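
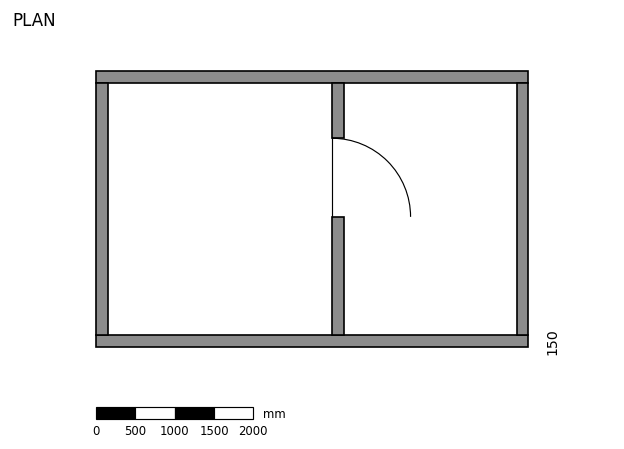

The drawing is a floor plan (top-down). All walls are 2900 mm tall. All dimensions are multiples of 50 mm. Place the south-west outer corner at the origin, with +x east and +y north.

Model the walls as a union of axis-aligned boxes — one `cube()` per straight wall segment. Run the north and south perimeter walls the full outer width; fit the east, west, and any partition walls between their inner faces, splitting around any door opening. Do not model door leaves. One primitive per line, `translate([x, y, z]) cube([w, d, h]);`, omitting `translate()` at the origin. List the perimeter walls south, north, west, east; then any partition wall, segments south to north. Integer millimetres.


cube([5500, 150, 2900]);
translate([0, 3350, 0]) cube([5500, 150, 2900]);
translate([0, 150, 0]) cube([150, 3200, 2900]);
translate([5350, 150, 0]) cube([150, 3200, 2900]);
translate([3000, 150, 0]) cube([150, 1500, 2900]);
translate([3000, 2650, 0]) cube([150, 700, 2900]);


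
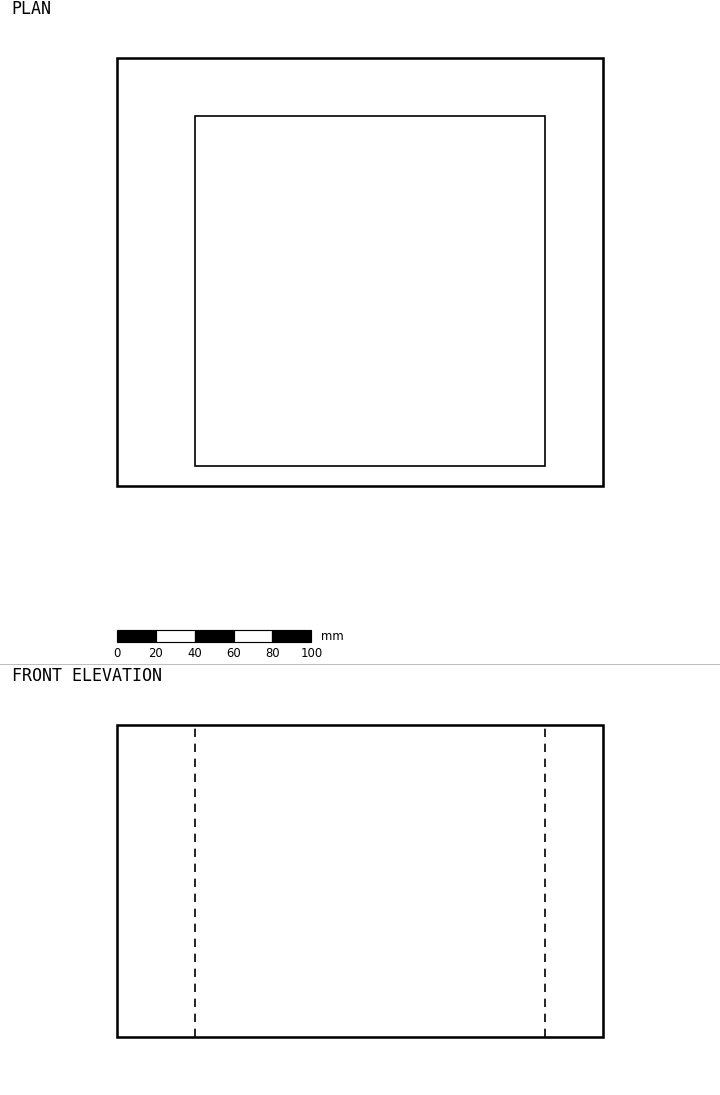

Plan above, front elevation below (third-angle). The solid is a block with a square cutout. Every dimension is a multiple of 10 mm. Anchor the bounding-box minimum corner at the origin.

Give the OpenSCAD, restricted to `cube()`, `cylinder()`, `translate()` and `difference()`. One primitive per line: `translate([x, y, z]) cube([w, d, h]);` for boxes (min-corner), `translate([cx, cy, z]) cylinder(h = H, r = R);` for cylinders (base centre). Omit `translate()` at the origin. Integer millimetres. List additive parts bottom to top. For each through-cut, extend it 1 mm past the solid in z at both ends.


difference() {
  cube([250, 220, 160]);
  translate([40, 10, -1]) cube([180, 180, 162]);
}


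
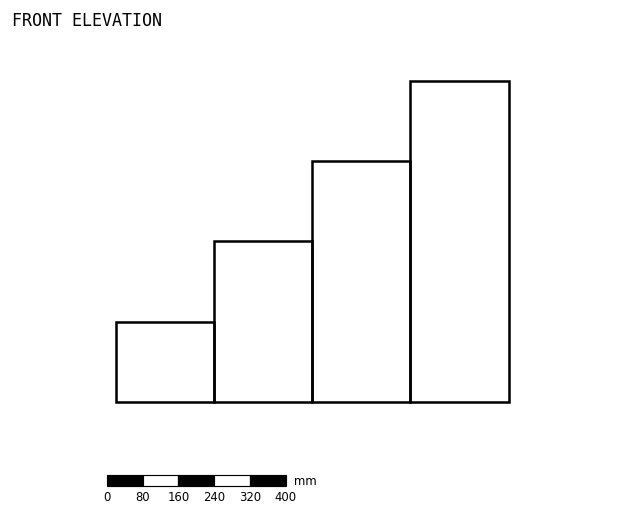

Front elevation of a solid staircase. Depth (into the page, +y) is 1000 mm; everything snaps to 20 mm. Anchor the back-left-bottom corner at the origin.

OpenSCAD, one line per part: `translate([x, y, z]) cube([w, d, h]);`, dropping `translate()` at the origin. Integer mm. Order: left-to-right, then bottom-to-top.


cube([220, 1000, 180]);
translate([220, 0, 0]) cube([220, 1000, 360]);
translate([440, 0, 0]) cube([220, 1000, 540]);
translate([660, 0, 0]) cube([220, 1000, 720]);


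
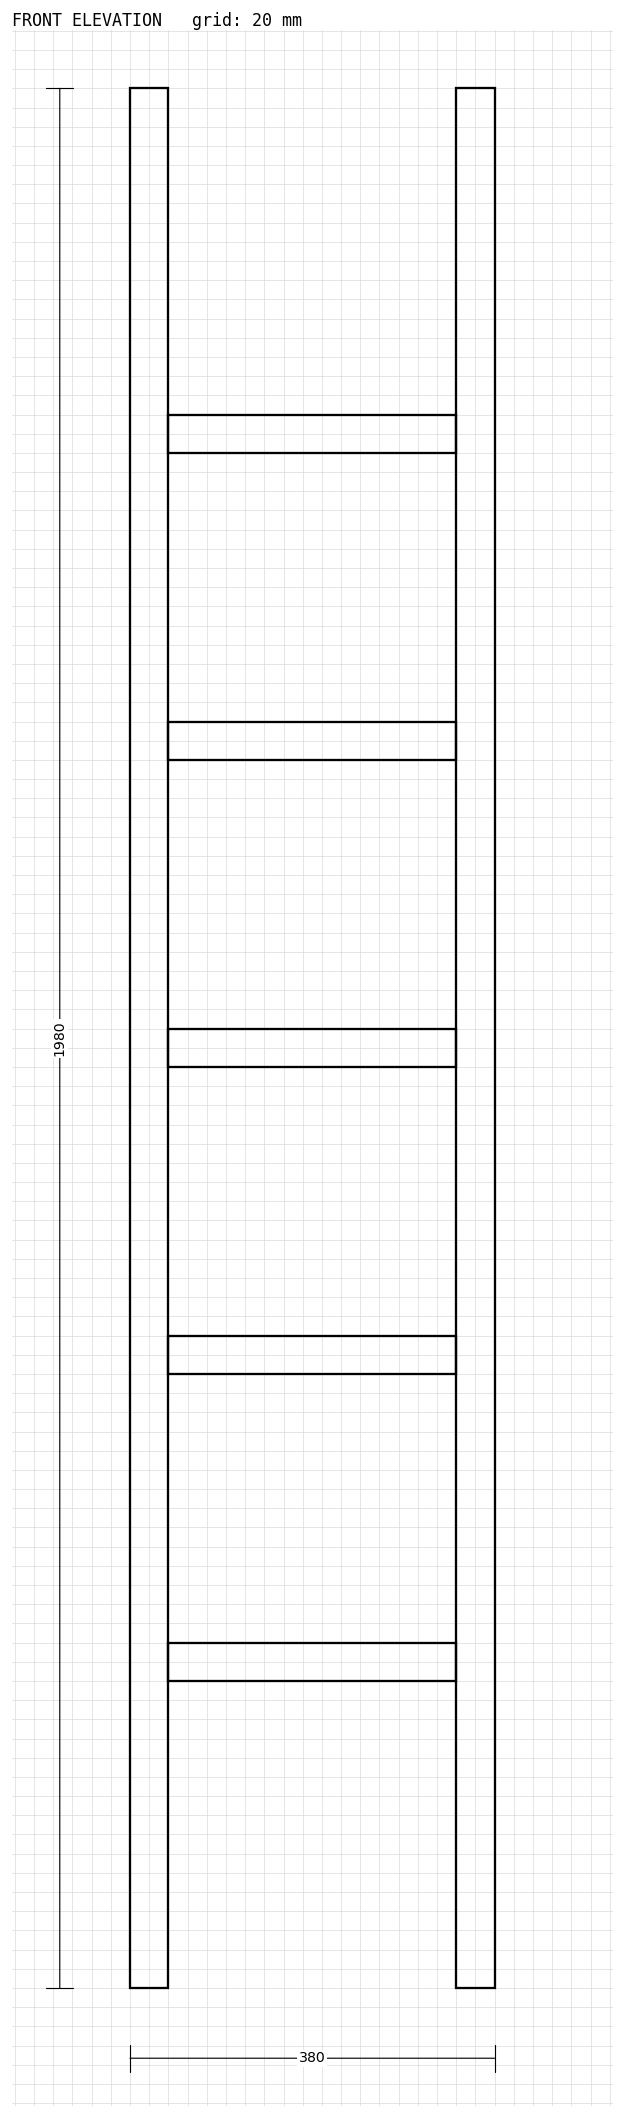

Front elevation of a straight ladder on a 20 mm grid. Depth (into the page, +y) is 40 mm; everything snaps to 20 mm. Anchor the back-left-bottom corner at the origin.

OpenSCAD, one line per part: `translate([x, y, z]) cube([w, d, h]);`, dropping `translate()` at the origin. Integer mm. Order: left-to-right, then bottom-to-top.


cube([40, 40, 1980]);
translate([40, 0, 320]) cube([300, 40, 40]);
translate([40, 0, 640]) cube([300, 40, 40]);
translate([40, 0, 960]) cube([300, 40, 40]);
translate([40, 0, 1280]) cube([300, 40, 40]);
translate([40, 0, 1600]) cube([300, 40, 40]);
translate([340, 0, 0]) cube([40, 40, 1980]);


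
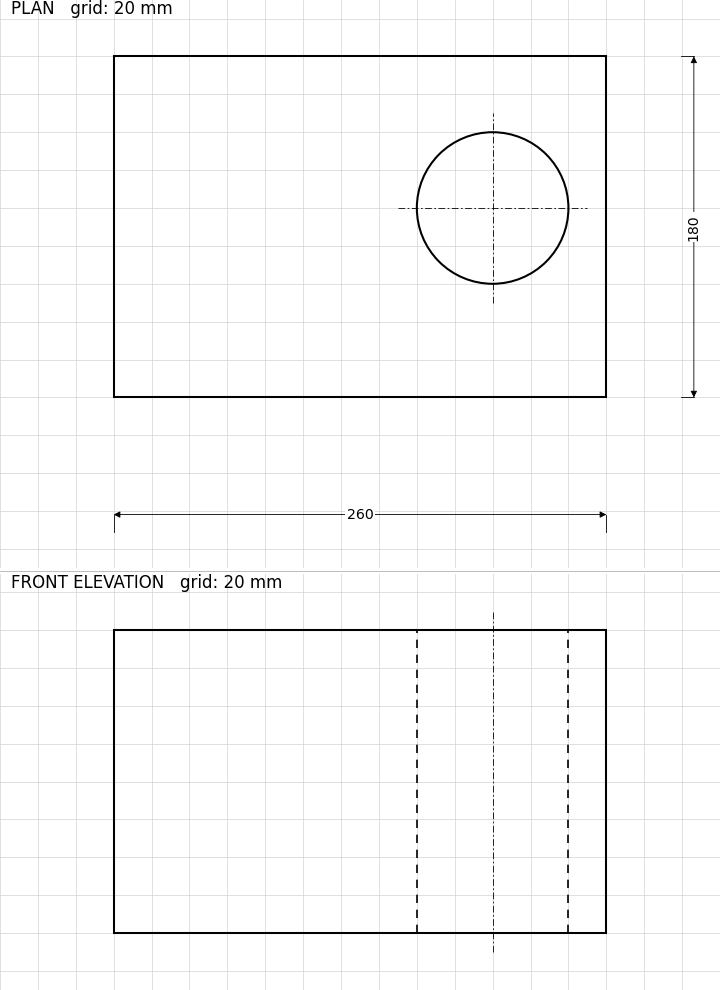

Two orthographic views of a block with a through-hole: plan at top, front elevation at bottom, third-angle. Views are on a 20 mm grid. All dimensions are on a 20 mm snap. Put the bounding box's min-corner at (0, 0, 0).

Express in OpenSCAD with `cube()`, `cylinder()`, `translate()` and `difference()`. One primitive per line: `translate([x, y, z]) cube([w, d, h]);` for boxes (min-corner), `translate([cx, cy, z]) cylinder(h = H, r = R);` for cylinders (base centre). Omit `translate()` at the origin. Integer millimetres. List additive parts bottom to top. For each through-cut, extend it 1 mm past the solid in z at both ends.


difference() {
  cube([260, 180, 160]);
  translate([200, 100, -1]) cylinder(h = 162, r = 40);
}


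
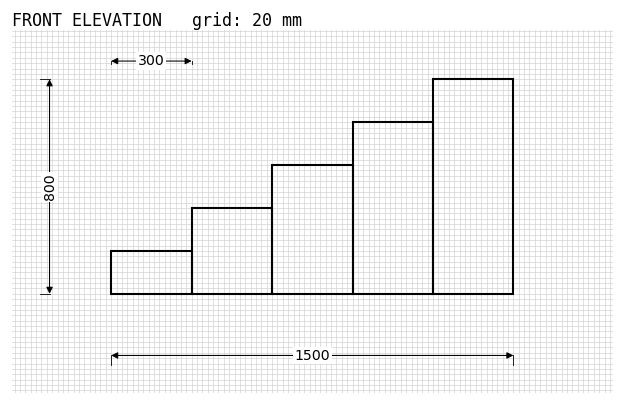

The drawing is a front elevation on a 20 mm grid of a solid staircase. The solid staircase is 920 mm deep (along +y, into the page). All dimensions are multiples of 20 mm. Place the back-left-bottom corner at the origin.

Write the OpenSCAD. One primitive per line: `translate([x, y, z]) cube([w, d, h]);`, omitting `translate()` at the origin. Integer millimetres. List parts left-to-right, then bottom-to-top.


cube([300, 920, 160]);
translate([300, 0, 0]) cube([300, 920, 320]);
translate([600, 0, 0]) cube([300, 920, 480]);
translate([900, 0, 0]) cube([300, 920, 640]);
translate([1200, 0, 0]) cube([300, 920, 800]);


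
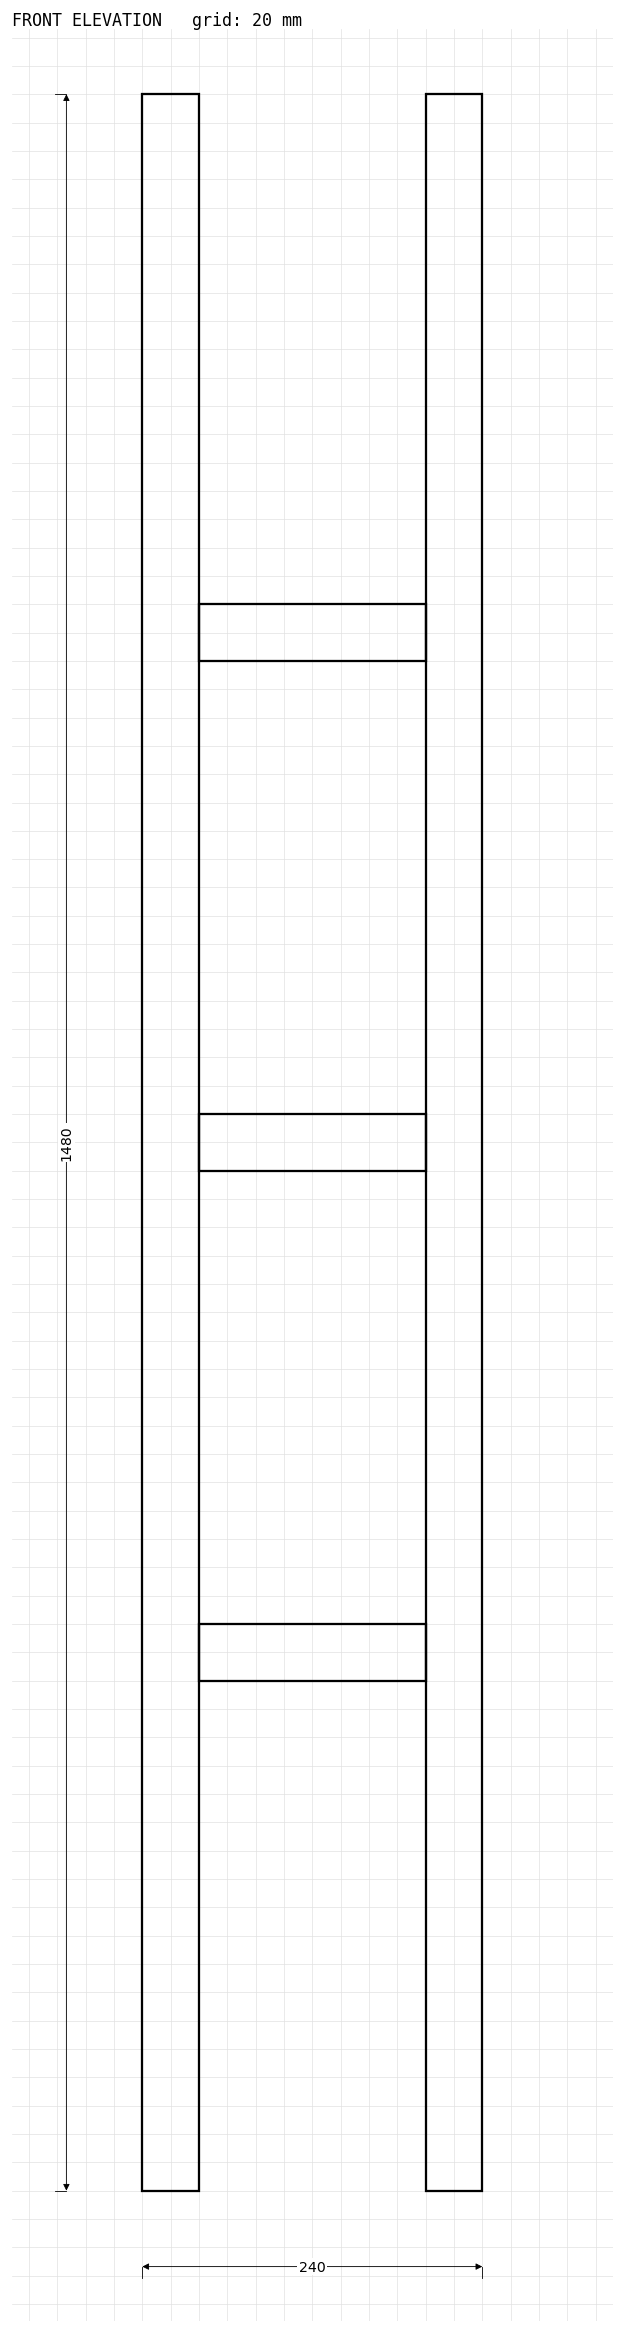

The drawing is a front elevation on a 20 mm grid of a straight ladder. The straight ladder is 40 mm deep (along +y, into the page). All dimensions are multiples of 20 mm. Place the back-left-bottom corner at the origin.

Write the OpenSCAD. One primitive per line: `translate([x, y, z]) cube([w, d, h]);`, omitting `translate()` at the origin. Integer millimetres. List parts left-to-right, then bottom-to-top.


cube([40, 40, 1480]);
translate([40, 0, 360]) cube([160, 40, 40]);
translate([40, 0, 720]) cube([160, 40, 40]);
translate([40, 0, 1080]) cube([160, 40, 40]);
translate([200, 0, 0]) cube([40, 40, 1480]);


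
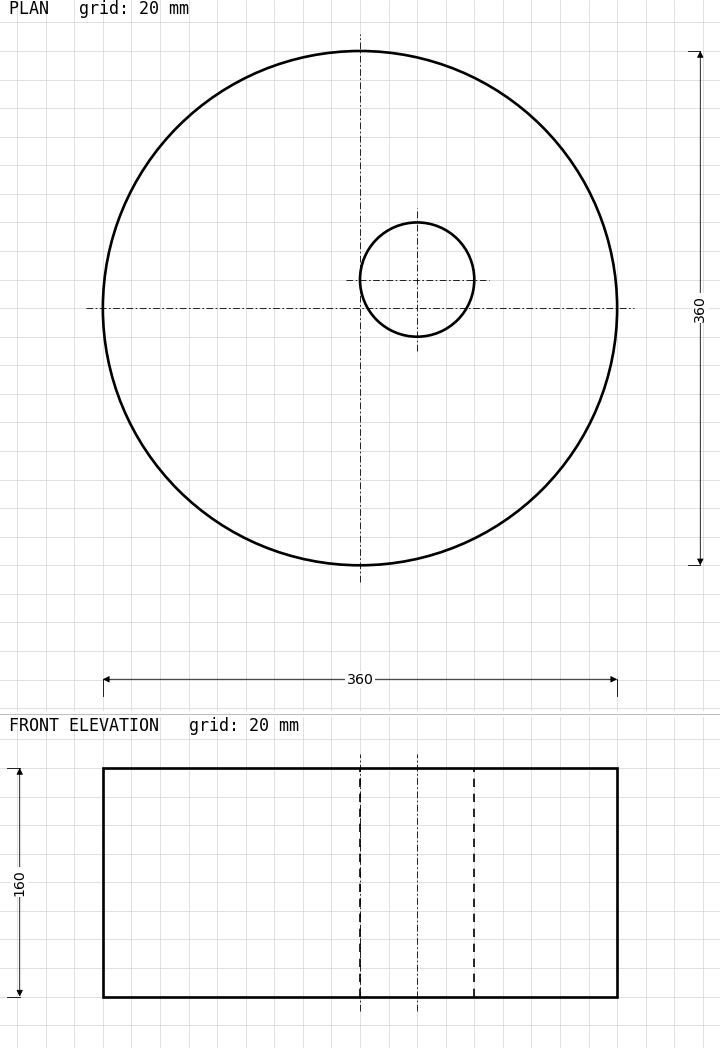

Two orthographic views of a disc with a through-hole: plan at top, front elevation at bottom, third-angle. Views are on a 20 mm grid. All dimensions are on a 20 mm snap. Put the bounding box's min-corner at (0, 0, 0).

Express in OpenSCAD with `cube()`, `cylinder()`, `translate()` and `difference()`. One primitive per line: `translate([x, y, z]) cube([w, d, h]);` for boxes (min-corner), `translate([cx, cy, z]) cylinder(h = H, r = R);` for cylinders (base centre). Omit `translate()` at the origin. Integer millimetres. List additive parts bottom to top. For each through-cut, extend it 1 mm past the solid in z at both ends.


difference() {
  translate([180, 180, 0]) cylinder(h = 160, r = 180);
  translate([220, 200, -1]) cylinder(h = 162, r = 40);
}


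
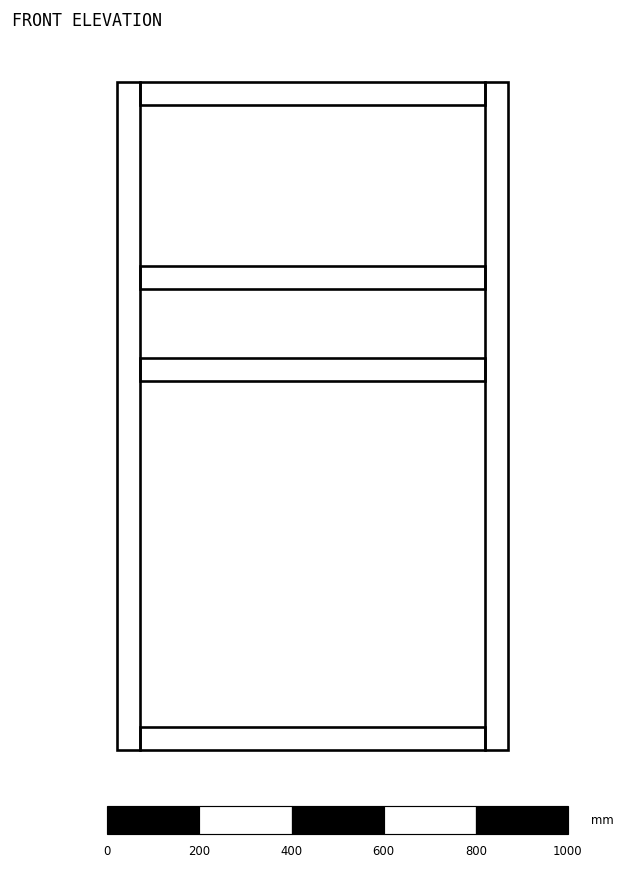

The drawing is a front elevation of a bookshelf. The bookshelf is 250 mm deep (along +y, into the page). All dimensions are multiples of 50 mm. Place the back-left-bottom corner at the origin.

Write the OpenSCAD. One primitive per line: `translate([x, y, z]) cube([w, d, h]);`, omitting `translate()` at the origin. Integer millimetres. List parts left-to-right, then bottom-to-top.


cube([50, 250, 1450]);
translate([50, 0, 0]) cube([750, 250, 50]);
translate([50, 0, 800]) cube([750, 250, 50]);
translate([50, 0, 1000]) cube([750, 250, 50]);
translate([50, 0, 1400]) cube([750, 250, 50]);
translate([800, 0, 0]) cube([50, 250, 1450]);


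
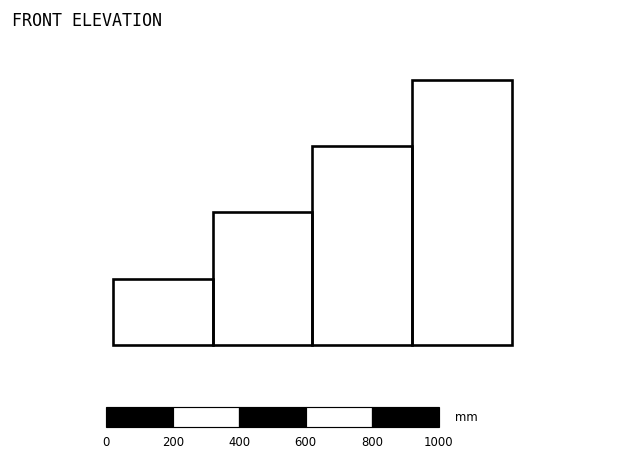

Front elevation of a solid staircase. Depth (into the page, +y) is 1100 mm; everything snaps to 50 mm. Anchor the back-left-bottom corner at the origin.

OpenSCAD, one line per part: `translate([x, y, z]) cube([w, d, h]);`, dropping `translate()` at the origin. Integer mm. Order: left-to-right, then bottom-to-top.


cube([300, 1100, 200]);
translate([300, 0, 0]) cube([300, 1100, 400]);
translate([600, 0, 0]) cube([300, 1100, 600]);
translate([900, 0, 0]) cube([300, 1100, 800]);


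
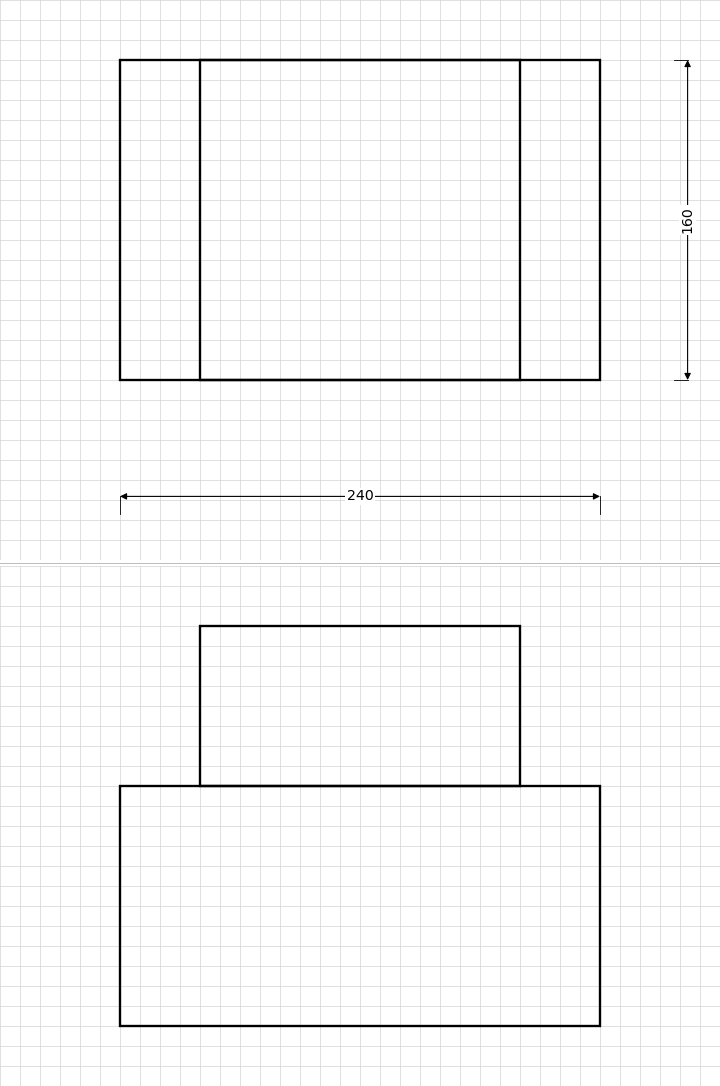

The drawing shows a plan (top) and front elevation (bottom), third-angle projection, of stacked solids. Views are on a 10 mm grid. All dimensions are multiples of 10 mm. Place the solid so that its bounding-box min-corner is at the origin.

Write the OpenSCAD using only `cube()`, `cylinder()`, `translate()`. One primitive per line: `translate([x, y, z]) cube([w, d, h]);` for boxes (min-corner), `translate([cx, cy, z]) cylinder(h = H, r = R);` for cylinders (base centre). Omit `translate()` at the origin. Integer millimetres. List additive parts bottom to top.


cube([240, 160, 120]);
translate([40, 0, 120]) cube([160, 160, 80]);


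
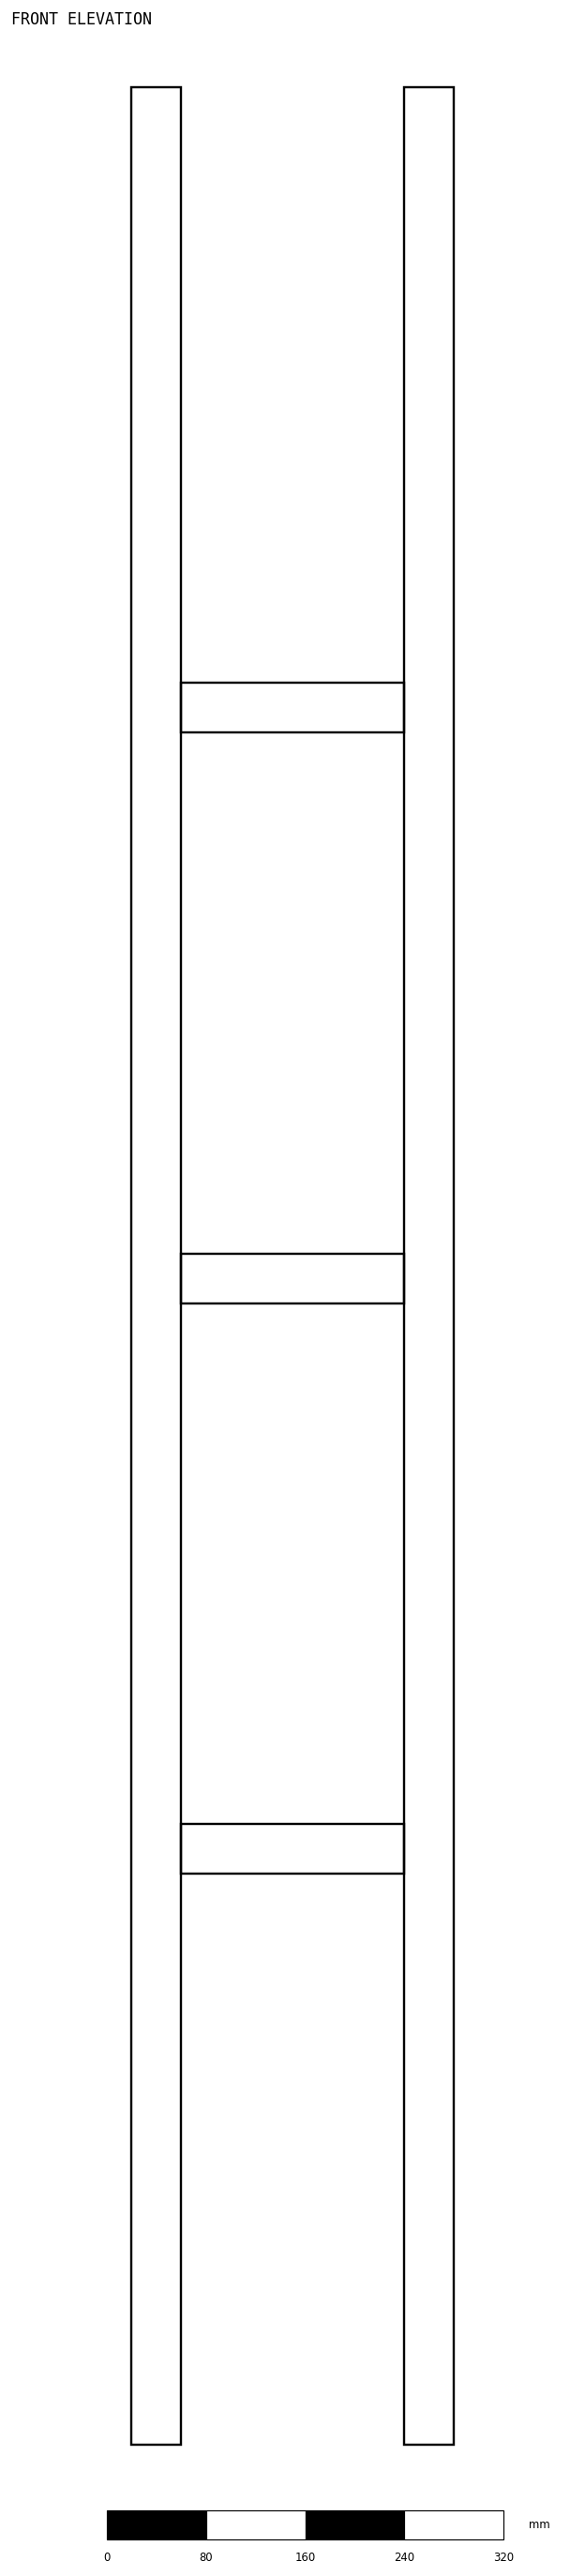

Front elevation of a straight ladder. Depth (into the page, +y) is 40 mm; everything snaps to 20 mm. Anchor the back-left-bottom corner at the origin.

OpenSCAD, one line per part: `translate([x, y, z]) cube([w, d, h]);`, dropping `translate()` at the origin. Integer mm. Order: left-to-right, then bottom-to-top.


cube([40, 40, 1900]);
translate([40, 0, 460]) cube([180, 40, 40]);
translate([40, 0, 920]) cube([180, 40, 40]);
translate([40, 0, 1380]) cube([180, 40, 40]);
translate([220, 0, 0]) cube([40, 40, 1900]);


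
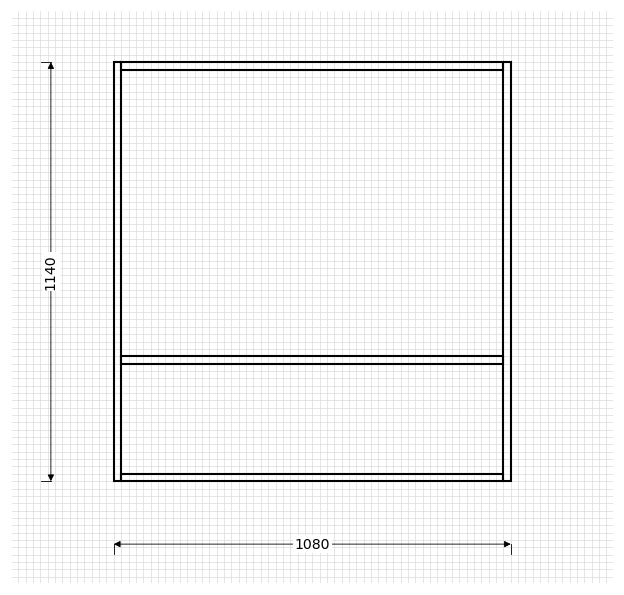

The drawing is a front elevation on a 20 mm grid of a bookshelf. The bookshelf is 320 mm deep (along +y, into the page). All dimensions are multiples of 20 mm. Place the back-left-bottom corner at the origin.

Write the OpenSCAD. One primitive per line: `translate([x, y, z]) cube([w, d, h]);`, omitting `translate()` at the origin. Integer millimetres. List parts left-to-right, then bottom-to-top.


cube([20, 320, 1140]);
translate([20, 0, 0]) cube([1040, 320, 20]);
translate([20, 0, 320]) cube([1040, 320, 20]);
translate([20, 0, 1120]) cube([1040, 320, 20]);
translate([1060, 0, 0]) cube([20, 320, 1140]);


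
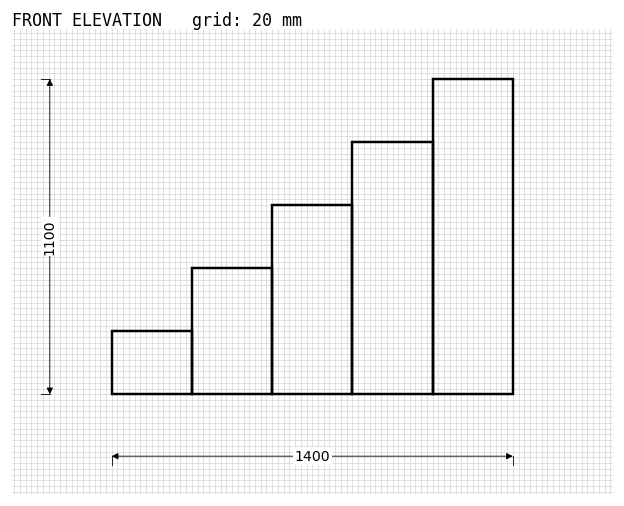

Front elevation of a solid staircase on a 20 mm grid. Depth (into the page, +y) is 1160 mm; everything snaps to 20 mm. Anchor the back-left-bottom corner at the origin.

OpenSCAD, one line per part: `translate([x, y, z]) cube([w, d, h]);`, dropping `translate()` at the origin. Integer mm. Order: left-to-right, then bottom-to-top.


cube([280, 1160, 220]);
translate([280, 0, 0]) cube([280, 1160, 440]);
translate([560, 0, 0]) cube([280, 1160, 660]);
translate([840, 0, 0]) cube([280, 1160, 880]);
translate([1120, 0, 0]) cube([280, 1160, 1100]);


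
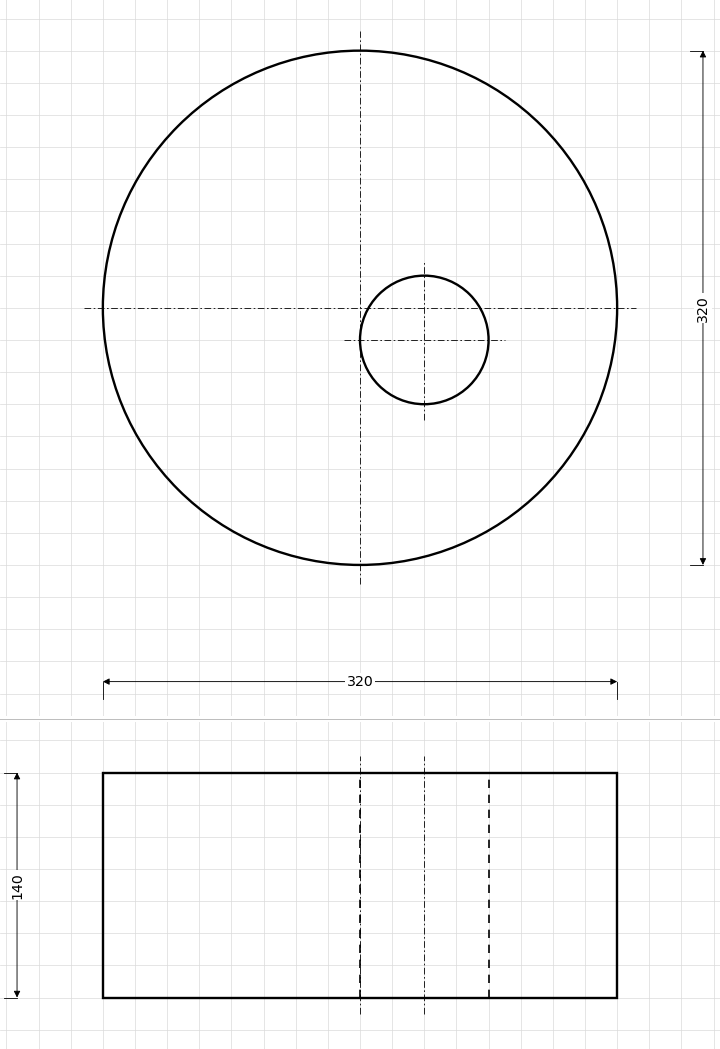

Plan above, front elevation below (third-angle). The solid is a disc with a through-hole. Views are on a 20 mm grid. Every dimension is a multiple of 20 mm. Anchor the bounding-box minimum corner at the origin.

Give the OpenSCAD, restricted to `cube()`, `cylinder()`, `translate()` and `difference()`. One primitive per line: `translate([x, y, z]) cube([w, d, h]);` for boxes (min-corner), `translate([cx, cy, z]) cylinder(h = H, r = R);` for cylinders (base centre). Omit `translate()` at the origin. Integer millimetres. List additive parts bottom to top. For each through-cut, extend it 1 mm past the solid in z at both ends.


difference() {
  translate([160, 160, 0]) cylinder(h = 140, r = 160);
  translate([200, 140, -1]) cylinder(h = 142, r = 40);
}


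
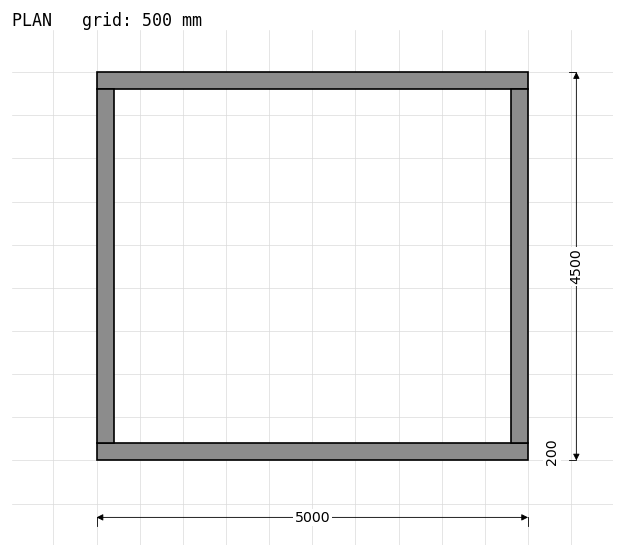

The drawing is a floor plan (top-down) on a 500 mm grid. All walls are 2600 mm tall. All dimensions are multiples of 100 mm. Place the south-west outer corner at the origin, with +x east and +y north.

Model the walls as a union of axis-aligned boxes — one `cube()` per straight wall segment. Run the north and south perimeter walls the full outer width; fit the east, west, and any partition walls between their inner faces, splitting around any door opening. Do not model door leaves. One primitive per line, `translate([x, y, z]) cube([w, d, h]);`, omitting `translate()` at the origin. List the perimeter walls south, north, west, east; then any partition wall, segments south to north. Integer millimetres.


cube([5000, 200, 2600]);
translate([0, 4300, 0]) cube([5000, 200, 2600]);
translate([0, 200, 0]) cube([200, 4100, 2600]);
translate([4800, 200, 0]) cube([200, 4100, 2600]);


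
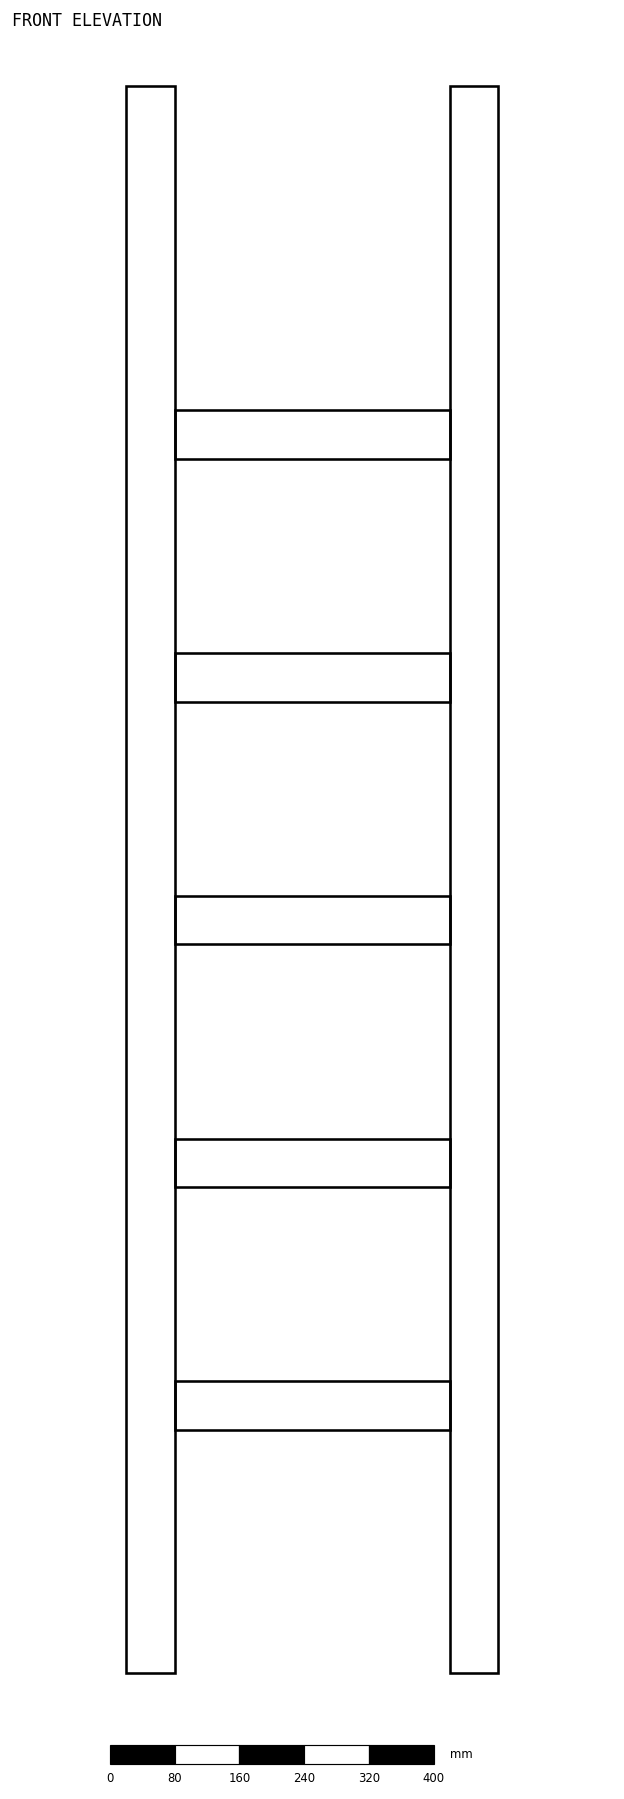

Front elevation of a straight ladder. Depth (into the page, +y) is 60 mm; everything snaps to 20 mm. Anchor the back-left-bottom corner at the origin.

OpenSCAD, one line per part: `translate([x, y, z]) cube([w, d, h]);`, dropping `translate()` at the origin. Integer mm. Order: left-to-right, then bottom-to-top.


cube([60, 60, 1960]);
translate([60, 0, 300]) cube([340, 60, 60]);
translate([60, 0, 600]) cube([340, 60, 60]);
translate([60, 0, 900]) cube([340, 60, 60]);
translate([60, 0, 1200]) cube([340, 60, 60]);
translate([60, 0, 1500]) cube([340, 60, 60]);
translate([400, 0, 0]) cube([60, 60, 1960]);


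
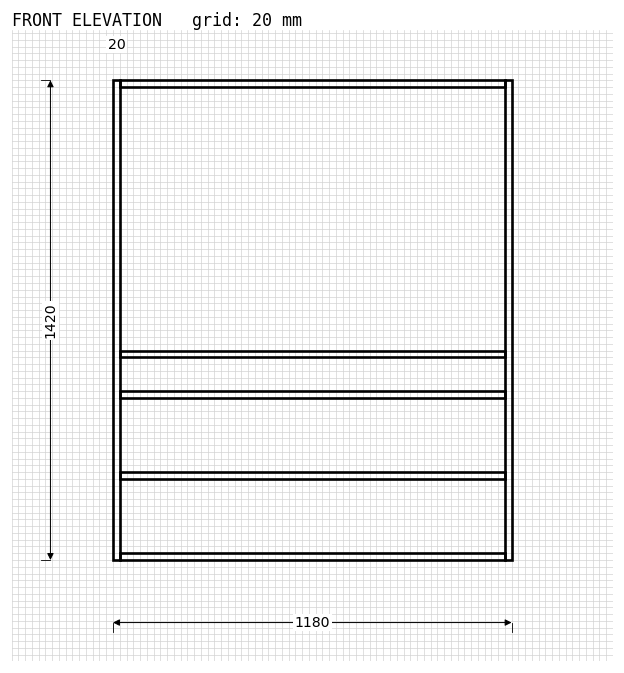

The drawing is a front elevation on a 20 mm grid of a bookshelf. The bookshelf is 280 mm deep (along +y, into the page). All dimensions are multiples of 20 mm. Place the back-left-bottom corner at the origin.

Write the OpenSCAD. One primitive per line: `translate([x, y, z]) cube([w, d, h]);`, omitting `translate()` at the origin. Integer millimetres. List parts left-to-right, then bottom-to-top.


cube([20, 280, 1420]);
translate([20, 0, 0]) cube([1140, 280, 20]);
translate([20, 0, 240]) cube([1140, 280, 20]);
translate([20, 0, 480]) cube([1140, 280, 20]);
translate([20, 0, 600]) cube([1140, 280, 20]);
translate([20, 0, 1400]) cube([1140, 280, 20]);
translate([1160, 0, 0]) cube([20, 280, 1420]);


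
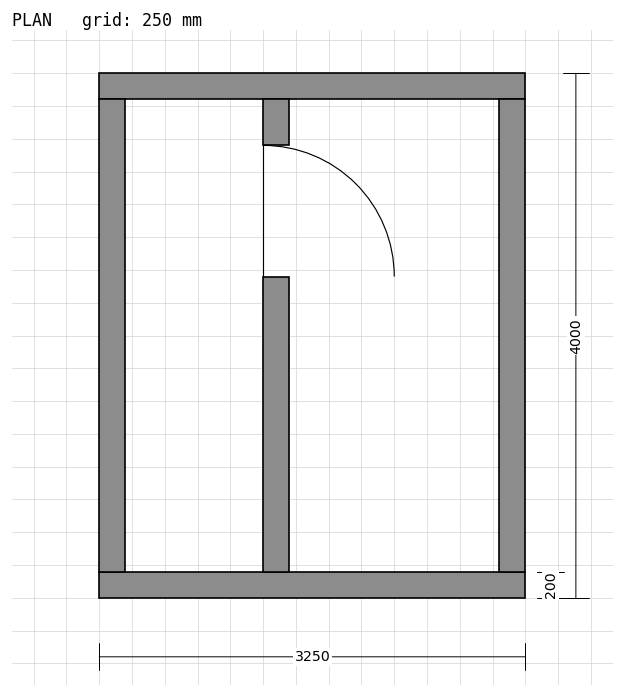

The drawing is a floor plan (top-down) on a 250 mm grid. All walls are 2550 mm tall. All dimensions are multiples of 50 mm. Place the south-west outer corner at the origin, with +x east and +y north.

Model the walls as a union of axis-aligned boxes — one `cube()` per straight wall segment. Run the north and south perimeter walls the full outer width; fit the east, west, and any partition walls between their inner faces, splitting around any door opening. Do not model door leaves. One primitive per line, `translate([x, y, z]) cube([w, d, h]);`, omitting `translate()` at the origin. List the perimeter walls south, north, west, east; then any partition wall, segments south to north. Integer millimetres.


cube([3250, 200, 2550]);
translate([0, 3800, 0]) cube([3250, 200, 2550]);
translate([0, 200, 0]) cube([200, 3600, 2550]);
translate([3050, 200, 0]) cube([200, 3600, 2550]);
translate([1250, 200, 0]) cube([200, 2250, 2550]);
translate([1250, 3450, 0]) cube([200, 350, 2550]);


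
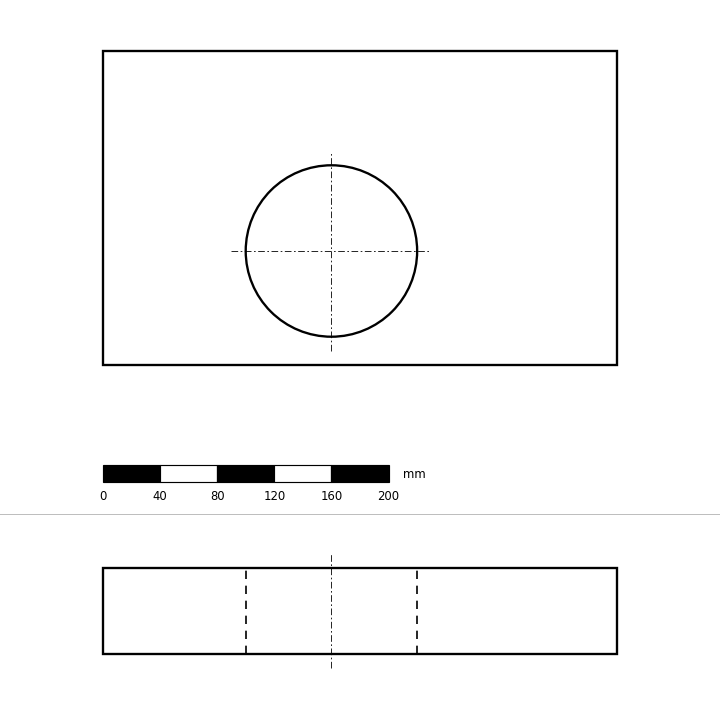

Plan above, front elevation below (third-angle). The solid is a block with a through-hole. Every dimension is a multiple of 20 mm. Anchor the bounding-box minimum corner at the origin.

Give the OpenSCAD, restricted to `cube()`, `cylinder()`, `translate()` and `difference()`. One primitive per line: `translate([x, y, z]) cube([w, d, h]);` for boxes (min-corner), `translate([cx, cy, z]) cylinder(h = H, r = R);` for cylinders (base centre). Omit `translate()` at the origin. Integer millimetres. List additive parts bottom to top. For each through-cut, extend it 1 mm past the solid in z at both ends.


difference() {
  cube([360, 220, 60]);
  translate([160, 80, -1]) cylinder(h = 62, r = 60);
}


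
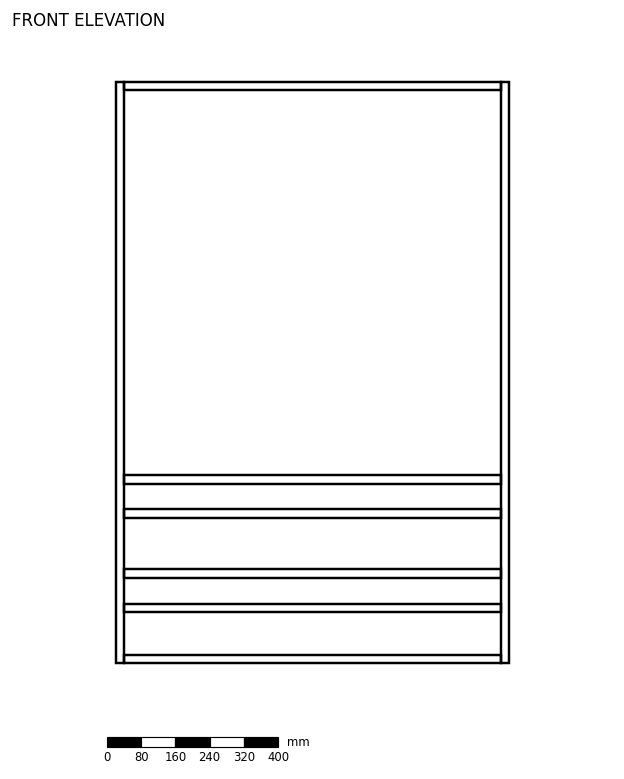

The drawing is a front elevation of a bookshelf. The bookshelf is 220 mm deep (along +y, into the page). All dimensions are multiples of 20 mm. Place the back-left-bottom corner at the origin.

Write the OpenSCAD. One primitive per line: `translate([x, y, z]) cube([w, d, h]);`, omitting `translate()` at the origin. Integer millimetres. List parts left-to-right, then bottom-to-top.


cube([20, 220, 1360]);
translate([20, 0, 0]) cube([880, 220, 20]);
translate([20, 0, 120]) cube([880, 220, 20]);
translate([20, 0, 200]) cube([880, 220, 20]);
translate([20, 0, 340]) cube([880, 220, 20]);
translate([20, 0, 420]) cube([880, 220, 20]);
translate([20, 0, 1340]) cube([880, 220, 20]);
translate([900, 0, 0]) cube([20, 220, 1360]);


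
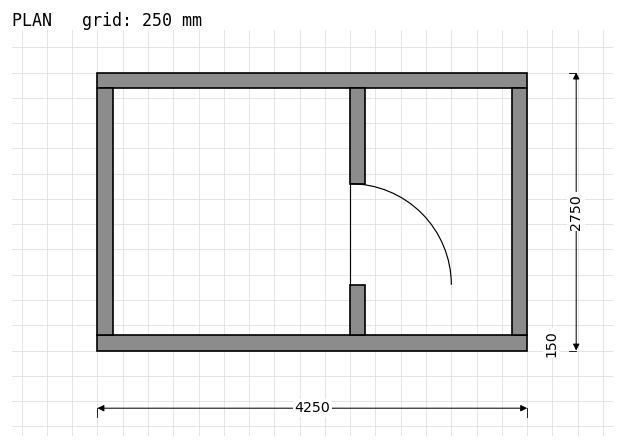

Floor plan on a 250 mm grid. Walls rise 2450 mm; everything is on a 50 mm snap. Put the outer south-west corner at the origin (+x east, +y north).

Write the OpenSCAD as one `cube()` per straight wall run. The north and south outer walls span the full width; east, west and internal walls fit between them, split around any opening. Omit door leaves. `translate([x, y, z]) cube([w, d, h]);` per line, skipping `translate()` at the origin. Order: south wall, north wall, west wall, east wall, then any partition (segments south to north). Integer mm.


cube([4250, 150, 2450]);
translate([0, 2600, 0]) cube([4250, 150, 2450]);
translate([0, 150, 0]) cube([150, 2450, 2450]);
translate([4100, 150, 0]) cube([150, 2450, 2450]);
translate([2500, 150, 0]) cube([150, 500, 2450]);
translate([2500, 1650, 0]) cube([150, 950, 2450]);


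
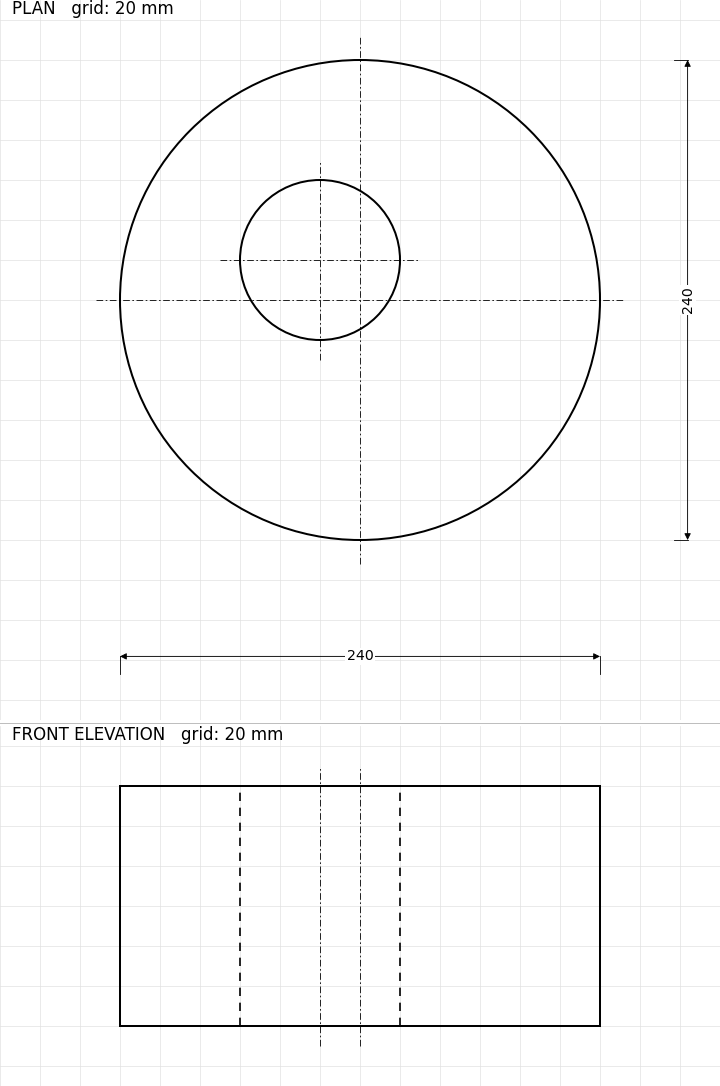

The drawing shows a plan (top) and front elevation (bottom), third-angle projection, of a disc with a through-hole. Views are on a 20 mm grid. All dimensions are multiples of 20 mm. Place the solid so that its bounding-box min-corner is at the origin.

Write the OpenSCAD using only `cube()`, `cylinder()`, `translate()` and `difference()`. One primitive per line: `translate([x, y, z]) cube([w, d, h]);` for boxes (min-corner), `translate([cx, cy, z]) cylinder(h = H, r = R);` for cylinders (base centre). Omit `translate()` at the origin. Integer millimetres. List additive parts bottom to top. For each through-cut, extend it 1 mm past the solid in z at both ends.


difference() {
  translate([120, 120, 0]) cylinder(h = 120, r = 120);
  translate([100, 140, -1]) cylinder(h = 122, r = 40);
}


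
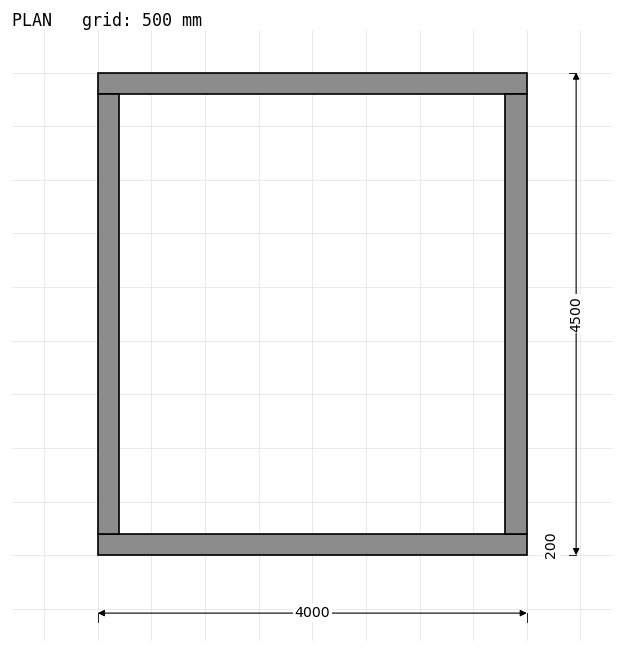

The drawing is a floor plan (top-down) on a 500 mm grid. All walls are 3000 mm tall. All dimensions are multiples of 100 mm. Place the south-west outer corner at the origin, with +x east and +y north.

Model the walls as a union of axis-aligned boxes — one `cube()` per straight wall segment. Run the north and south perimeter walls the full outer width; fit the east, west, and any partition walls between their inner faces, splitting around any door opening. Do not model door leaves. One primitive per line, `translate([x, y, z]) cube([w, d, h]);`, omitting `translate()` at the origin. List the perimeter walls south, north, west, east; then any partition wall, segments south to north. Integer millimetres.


cube([4000, 200, 3000]);
translate([0, 4300, 0]) cube([4000, 200, 3000]);
translate([0, 200, 0]) cube([200, 4100, 3000]);
translate([3800, 200, 0]) cube([200, 4100, 3000]);


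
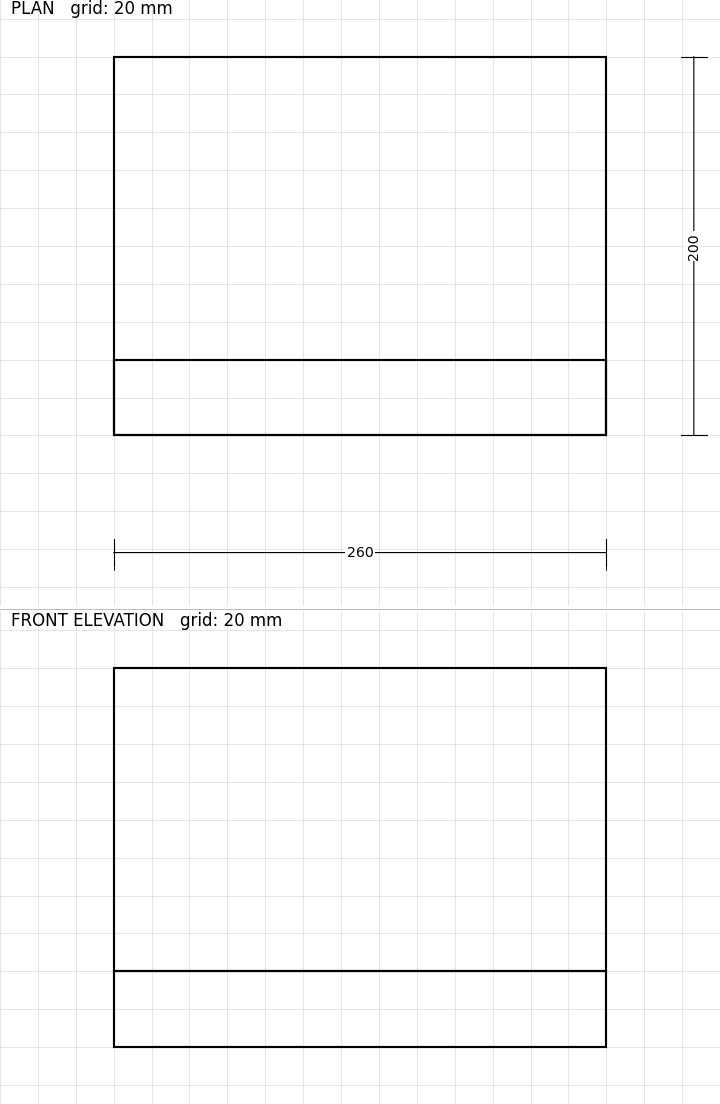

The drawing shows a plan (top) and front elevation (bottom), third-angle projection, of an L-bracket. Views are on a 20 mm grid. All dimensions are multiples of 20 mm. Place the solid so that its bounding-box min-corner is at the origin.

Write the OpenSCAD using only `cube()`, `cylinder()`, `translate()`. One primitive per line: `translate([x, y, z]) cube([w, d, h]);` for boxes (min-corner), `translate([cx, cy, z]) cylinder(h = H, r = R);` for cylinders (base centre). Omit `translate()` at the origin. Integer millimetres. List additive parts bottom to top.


cube([260, 200, 40]);
translate([0, 0, 40]) cube([260, 40, 160]);


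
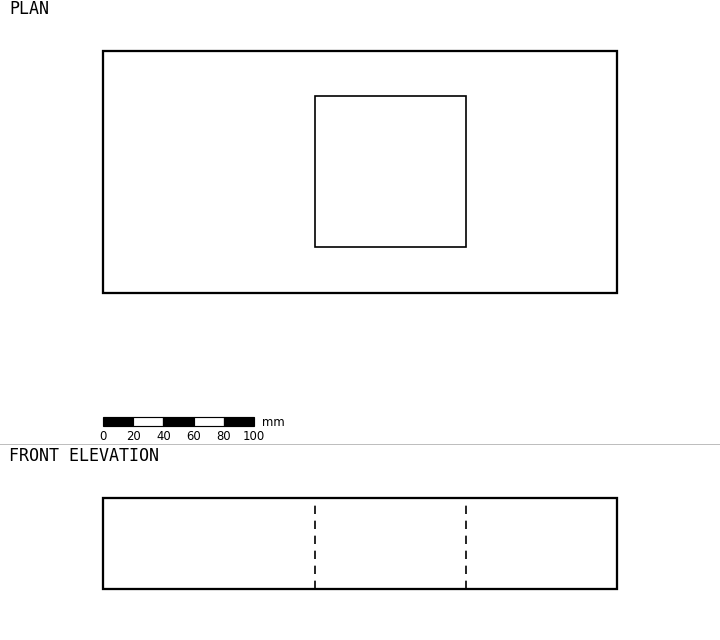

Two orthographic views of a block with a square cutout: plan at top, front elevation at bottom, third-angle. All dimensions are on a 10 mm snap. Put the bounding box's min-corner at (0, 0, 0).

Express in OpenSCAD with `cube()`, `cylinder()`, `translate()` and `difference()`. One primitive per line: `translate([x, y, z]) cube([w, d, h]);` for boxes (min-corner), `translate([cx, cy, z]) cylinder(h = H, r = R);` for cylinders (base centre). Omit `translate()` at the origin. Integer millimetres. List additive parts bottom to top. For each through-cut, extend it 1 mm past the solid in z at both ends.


difference() {
  cube([340, 160, 60]);
  translate([140, 30, -1]) cube([100, 100, 62]);
}


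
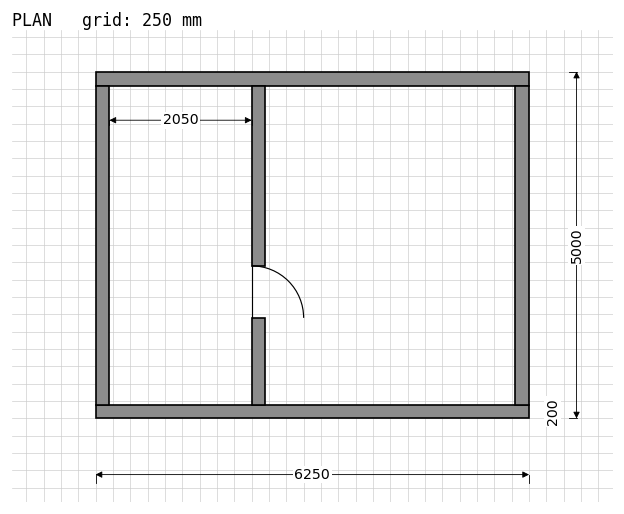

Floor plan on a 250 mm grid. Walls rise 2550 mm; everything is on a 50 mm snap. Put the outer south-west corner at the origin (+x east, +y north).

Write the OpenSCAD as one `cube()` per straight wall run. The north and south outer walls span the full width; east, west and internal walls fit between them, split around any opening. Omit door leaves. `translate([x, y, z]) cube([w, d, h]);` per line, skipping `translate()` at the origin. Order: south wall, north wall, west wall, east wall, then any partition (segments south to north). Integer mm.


cube([6250, 200, 2550]);
translate([0, 4800, 0]) cube([6250, 200, 2550]);
translate([0, 200, 0]) cube([200, 4600, 2550]);
translate([6050, 200, 0]) cube([200, 4600, 2550]);
translate([2250, 200, 0]) cube([200, 1250, 2550]);
translate([2250, 2200, 0]) cube([200, 2600, 2550]);


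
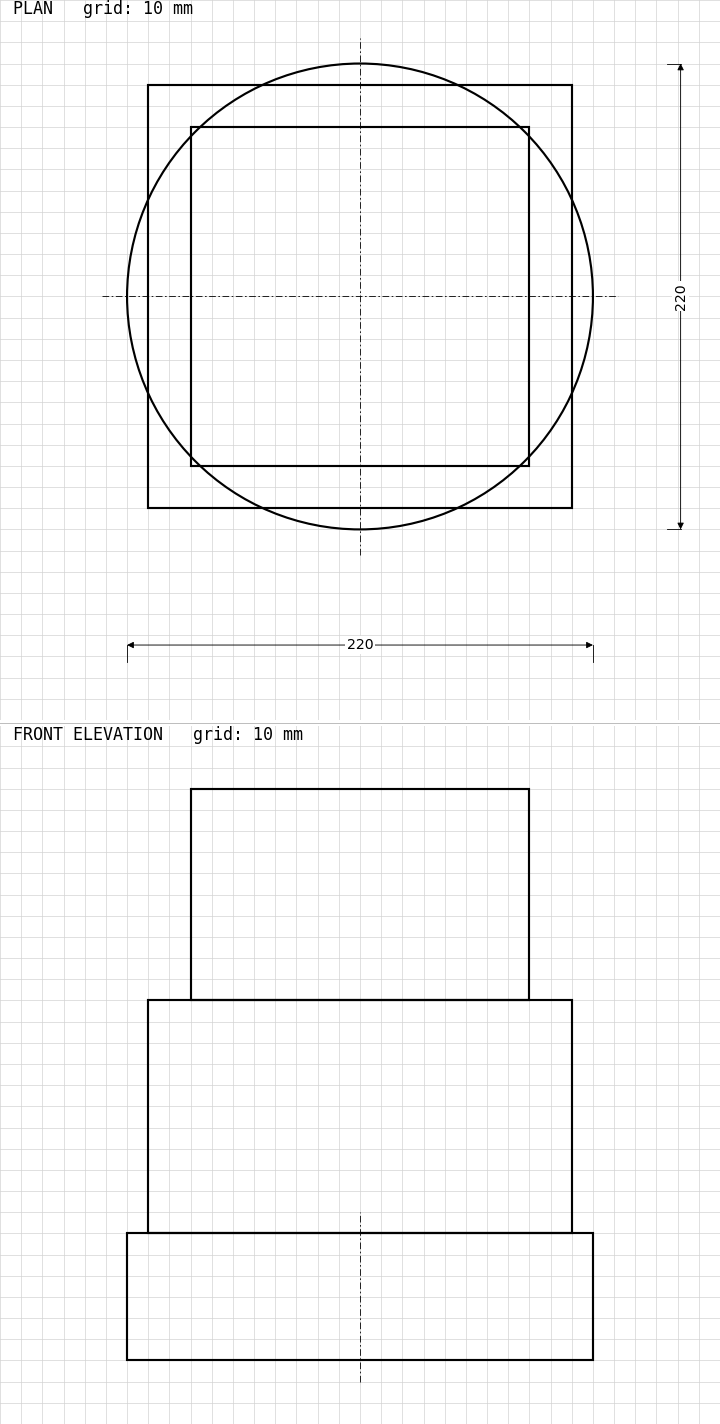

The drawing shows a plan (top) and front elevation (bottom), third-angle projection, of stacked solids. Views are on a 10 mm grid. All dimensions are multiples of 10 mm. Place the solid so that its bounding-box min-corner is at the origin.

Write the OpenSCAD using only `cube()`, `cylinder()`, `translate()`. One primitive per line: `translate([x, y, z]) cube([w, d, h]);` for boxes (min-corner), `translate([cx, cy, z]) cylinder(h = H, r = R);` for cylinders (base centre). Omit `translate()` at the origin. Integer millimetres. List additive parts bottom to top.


translate([110, 110, 0]) cylinder(h = 60, r = 110);
translate([10, 10, 60]) cube([200, 200, 110]);
translate([30, 30, 170]) cube([160, 160, 100]);


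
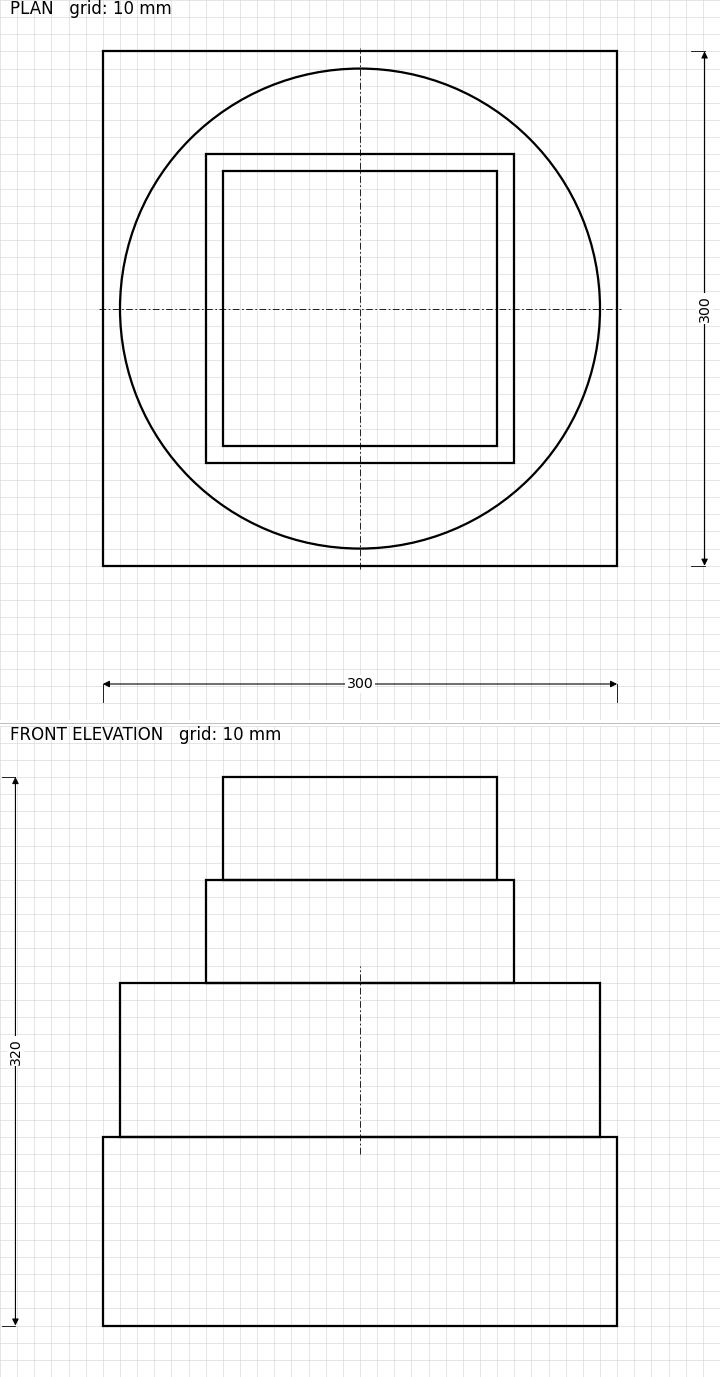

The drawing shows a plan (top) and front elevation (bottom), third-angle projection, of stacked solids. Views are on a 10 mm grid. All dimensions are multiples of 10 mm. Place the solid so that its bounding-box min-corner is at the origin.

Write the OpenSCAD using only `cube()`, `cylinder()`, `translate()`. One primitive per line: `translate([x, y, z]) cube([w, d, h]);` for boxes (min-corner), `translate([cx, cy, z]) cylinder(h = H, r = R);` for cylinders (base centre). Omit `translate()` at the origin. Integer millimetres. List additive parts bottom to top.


cube([300, 300, 110]);
translate([150, 150, 110]) cylinder(h = 90, r = 140);
translate([60, 60, 200]) cube([180, 180, 60]);
translate([70, 70, 260]) cube([160, 160, 60]);


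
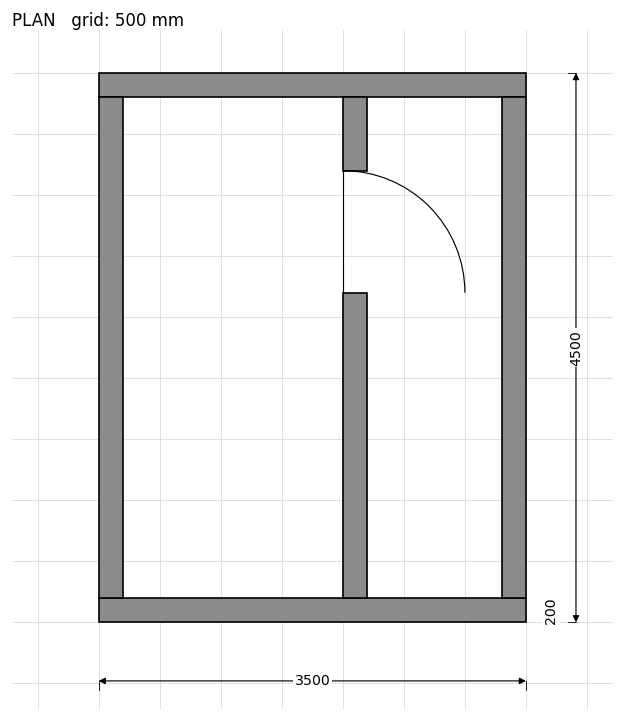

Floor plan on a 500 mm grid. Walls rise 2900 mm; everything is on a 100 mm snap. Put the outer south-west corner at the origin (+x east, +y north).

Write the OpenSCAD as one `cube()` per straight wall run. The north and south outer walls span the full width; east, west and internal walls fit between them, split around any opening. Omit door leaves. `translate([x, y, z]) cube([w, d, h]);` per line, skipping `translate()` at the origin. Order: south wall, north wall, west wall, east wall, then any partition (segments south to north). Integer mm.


cube([3500, 200, 2900]);
translate([0, 4300, 0]) cube([3500, 200, 2900]);
translate([0, 200, 0]) cube([200, 4100, 2900]);
translate([3300, 200, 0]) cube([200, 4100, 2900]);
translate([2000, 200, 0]) cube([200, 2500, 2900]);
translate([2000, 3700, 0]) cube([200, 600, 2900]);


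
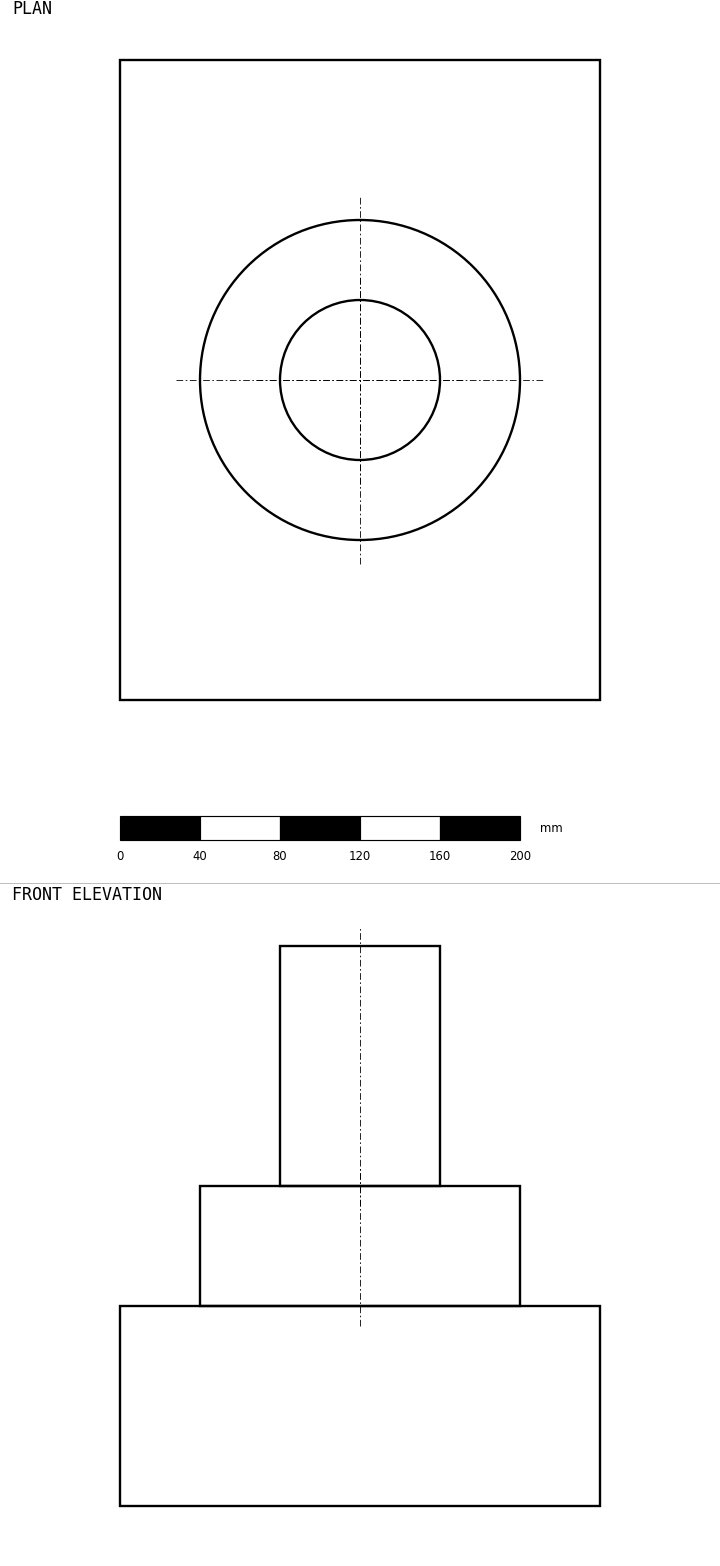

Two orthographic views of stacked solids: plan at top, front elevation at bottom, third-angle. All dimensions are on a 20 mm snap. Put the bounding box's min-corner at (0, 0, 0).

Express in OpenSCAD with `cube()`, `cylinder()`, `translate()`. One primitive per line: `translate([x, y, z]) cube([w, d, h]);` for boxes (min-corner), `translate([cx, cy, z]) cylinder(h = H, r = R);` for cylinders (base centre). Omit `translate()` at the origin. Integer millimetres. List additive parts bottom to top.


cube([240, 320, 100]);
translate([120, 160, 100]) cylinder(h = 60, r = 80);
translate([120, 160, 160]) cylinder(h = 120, r = 40);


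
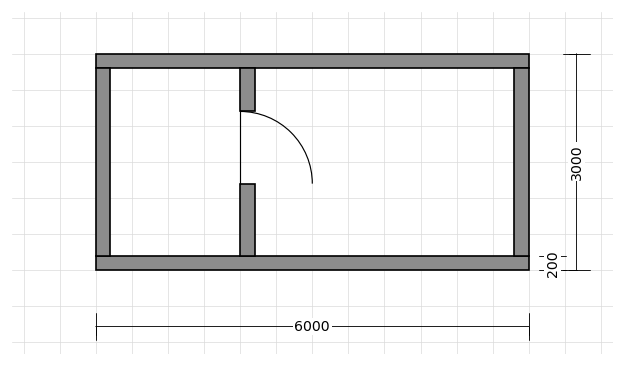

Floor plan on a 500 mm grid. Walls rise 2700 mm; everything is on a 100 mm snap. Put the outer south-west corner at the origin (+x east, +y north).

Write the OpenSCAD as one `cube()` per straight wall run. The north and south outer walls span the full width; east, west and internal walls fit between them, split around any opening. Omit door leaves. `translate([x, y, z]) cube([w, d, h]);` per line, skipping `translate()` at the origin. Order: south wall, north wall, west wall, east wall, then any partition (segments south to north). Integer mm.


cube([6000, 200, 2700]);
translate([0, 2800, 0]) cube([6000, 200, 2700]);
translate([0, 200, 0]) cube([200, 2600, 2700]);
translate([5800, 200, 0]) cube([200, 2600, 2700]);
translate([2000, 200, 0]) cube([200, 1000, 2700]);
translate([2000, 2200, 0]) cube([200, 600, 2700]);


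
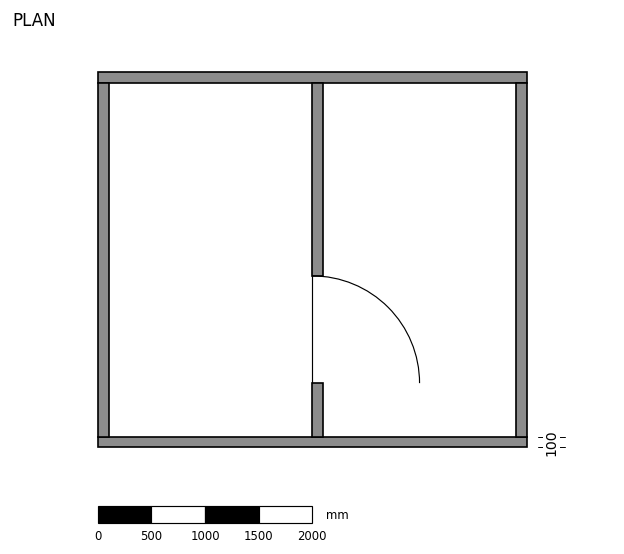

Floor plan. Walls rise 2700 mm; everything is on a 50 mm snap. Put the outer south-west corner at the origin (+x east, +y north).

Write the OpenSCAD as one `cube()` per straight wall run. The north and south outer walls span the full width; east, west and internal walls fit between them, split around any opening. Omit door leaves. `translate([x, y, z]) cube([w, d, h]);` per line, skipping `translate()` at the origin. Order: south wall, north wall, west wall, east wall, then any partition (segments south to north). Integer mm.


cube([4000, 100, 2700]);
translate([0, 3400, 0]) cube([4000, 100, 2700]);
translate([0, 100, 0]) cube([100, 3300, 2700]);
translate([3900, 100, 0]) cube([100, 3300, 2700]);
translate([2000, 100, 0]) cube([100, 500, 2700]);
translate([2000, 1600, 0]) cube([100, 1800, 2700]);


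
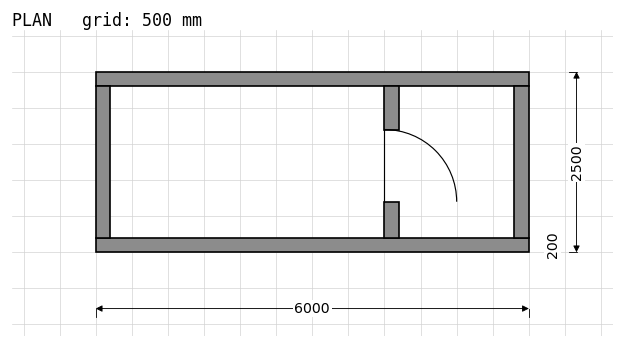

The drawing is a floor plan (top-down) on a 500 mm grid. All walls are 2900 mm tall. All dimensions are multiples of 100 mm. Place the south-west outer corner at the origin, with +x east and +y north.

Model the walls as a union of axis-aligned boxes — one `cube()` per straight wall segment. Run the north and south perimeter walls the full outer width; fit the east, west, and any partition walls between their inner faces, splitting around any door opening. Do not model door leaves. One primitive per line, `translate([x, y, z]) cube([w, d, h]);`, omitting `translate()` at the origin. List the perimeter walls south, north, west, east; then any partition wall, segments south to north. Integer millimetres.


cube([6000, 200, 2900]);
translate([0, 2300, 0]) cube([6000, 200, 2900]);
translate([0, 200, 0]) cube([200, 2100, 2900]);
translate([5800, 200, 0]) cube([200, 2100, 2900]);
translate([4000, 200, 0]) cube([200, 500, 2900]);
translate([4000, 1700, 0]) cube([200, 600, 2900]);


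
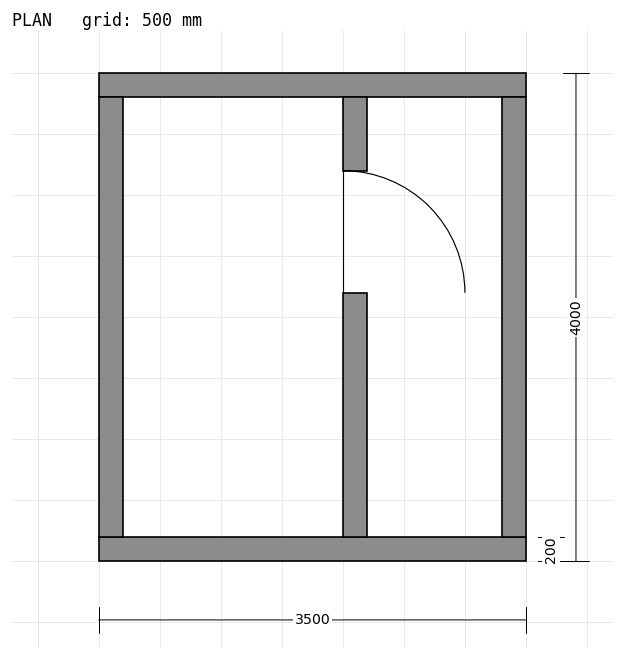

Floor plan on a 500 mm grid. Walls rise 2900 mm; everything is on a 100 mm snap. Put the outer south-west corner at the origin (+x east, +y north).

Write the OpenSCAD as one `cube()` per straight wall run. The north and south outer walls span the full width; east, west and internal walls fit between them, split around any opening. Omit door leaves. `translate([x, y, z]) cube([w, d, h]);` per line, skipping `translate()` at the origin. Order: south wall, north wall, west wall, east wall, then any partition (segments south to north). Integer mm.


cube([3500, 200, 2900]);
translate([0, 3800, 0]) cube([3500, 200, 2900]);
translate([0, 200, 0]) cube([200, 3600, 2900]);
translate([3300, 200, 0]) cube([200, 3600, 2900]);
translate([2000, 200, 0]) cube([200, 2000, 2900]);
translate([2000, 3200, 0]) cube([200, 600, 2900]);
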